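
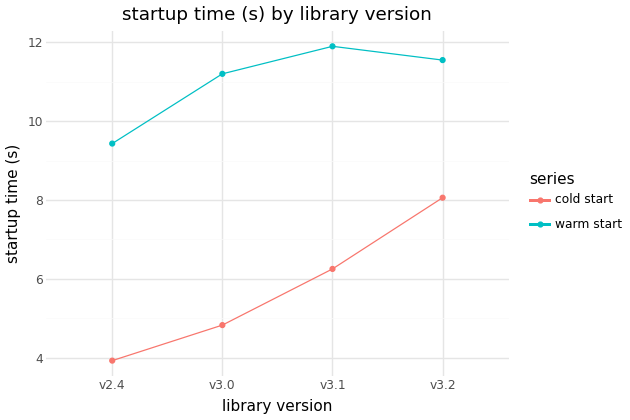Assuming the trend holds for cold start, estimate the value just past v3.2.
≈ 9.5

Last three: 5, 6, 8 → slope ≈ 1.5/step → next ≈ 9.5.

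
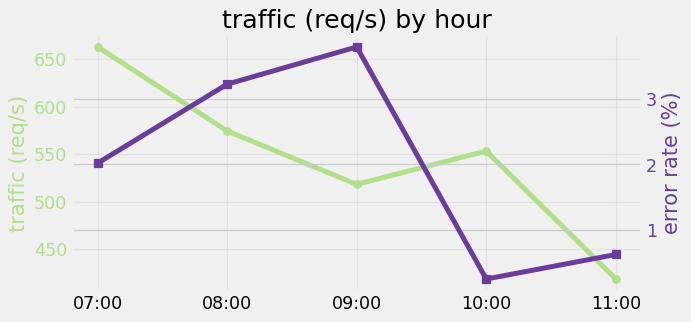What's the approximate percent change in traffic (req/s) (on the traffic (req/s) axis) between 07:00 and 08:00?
≈ -14.8%

07:00 ≈ 675, 08:00 ≈ 575; (575 − 675) / 675 ≈ -14.8%.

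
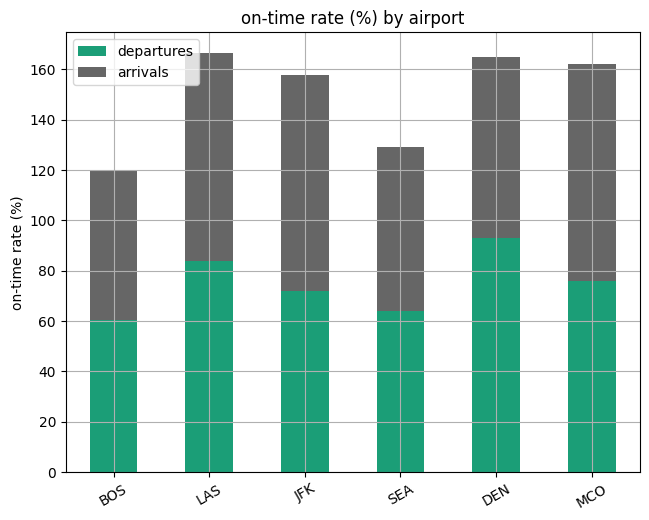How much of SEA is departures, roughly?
≈ 60

departures top ≈ 60, bottom ≈ 0; segment ≈ 60.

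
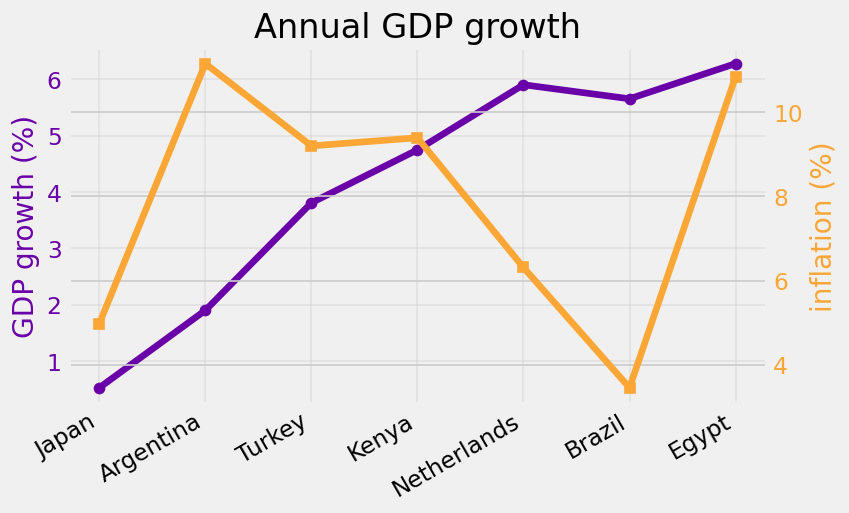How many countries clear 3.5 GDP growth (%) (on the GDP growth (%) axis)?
5

Above 3.5: Turkey, Kenya, Netherlands, Brazil, Egypt.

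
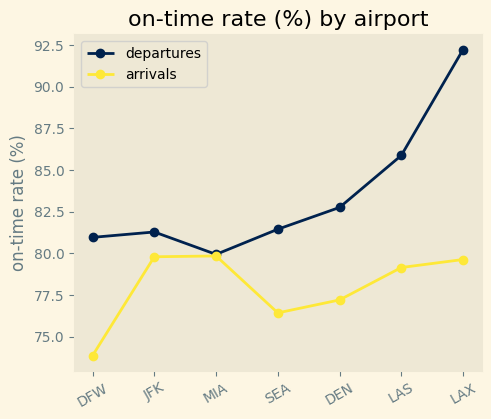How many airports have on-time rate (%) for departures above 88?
1

Above 88: LAX.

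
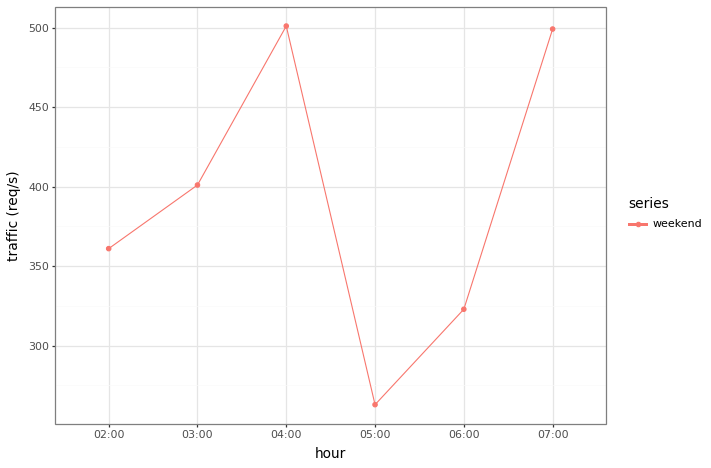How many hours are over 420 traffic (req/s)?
2

Above 420: 04:00, 07:00.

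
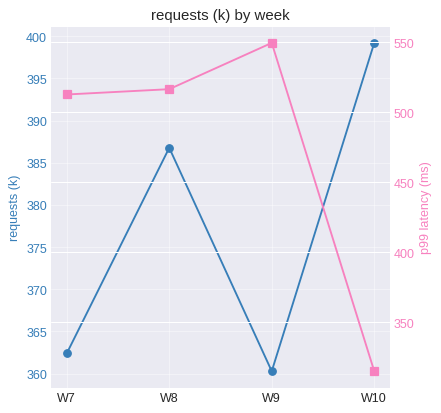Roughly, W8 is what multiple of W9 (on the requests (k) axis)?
≈ 1.07×

W8 ≈ 385, W9 ≈ 360; 385/360 ≈ 1.07.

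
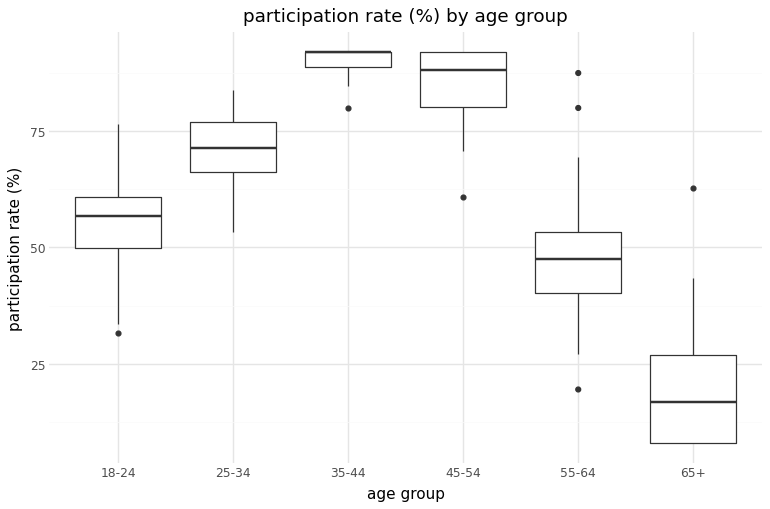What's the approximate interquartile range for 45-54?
≈ 10

Q3 ≈ 90, Q1 ≈ 80; IQR ≈ 10.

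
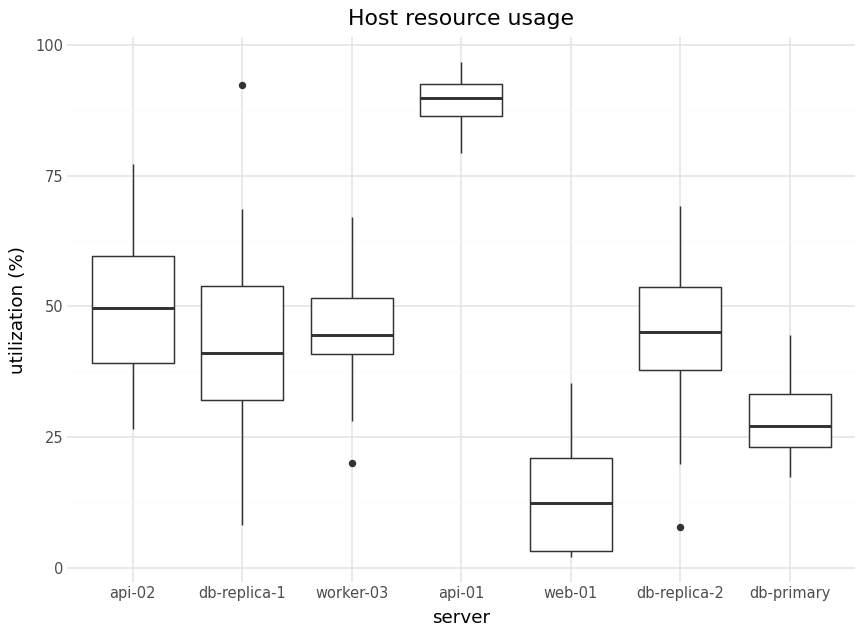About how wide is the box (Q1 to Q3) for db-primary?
≈ 10

Q3 ≈ 30, Q1 ≈ 20; IQR ≈ 10.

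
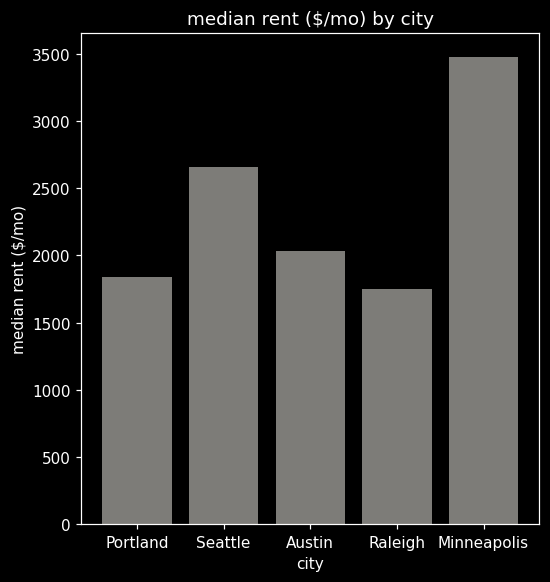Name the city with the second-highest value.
Seattle

Top 3: Minneapolis ≈ 3500, Seattle ≈ 2500, Austin ≈ 2000.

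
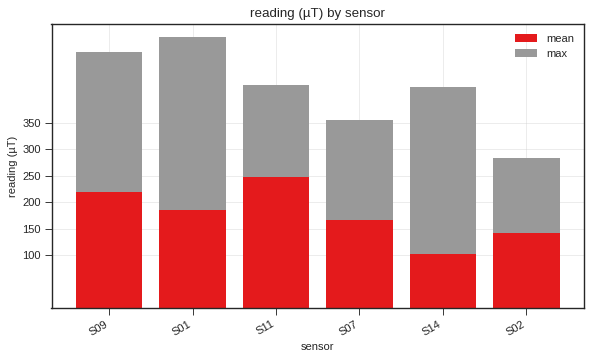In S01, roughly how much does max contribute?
max top ≈ 500, bottom ≈ 200; segment ≈ 300.

≈ 300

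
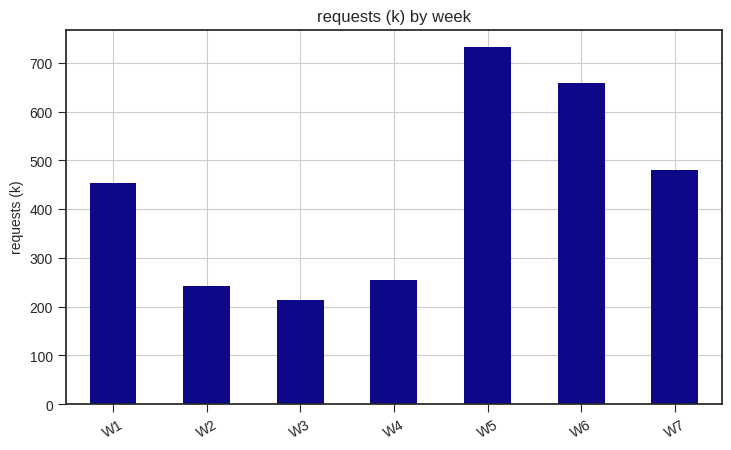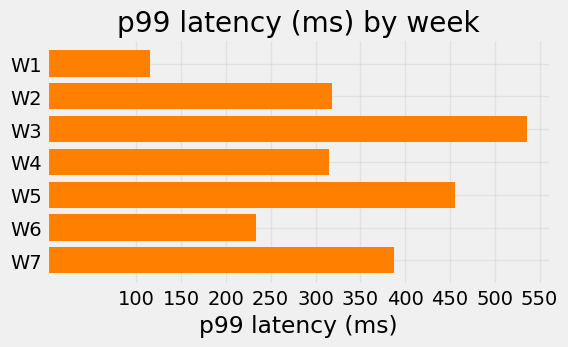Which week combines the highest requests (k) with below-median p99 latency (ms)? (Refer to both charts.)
Chart 2 median p99 latency (ms) ≈ 300; below-median weeks: W1, W4, W6. Among those, W6 has the highest requests (k) (≈ 700).

W6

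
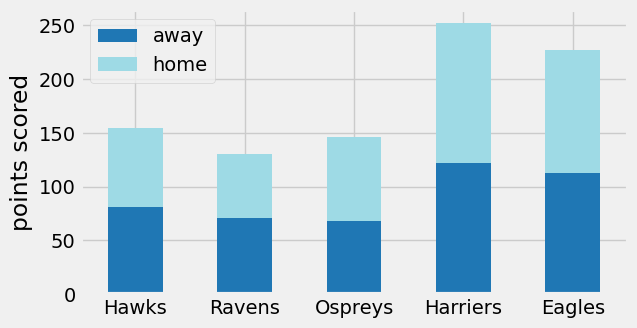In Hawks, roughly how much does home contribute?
≈ 75

home top ≈ 150, bottom ≈ 75; segment ≈ 75.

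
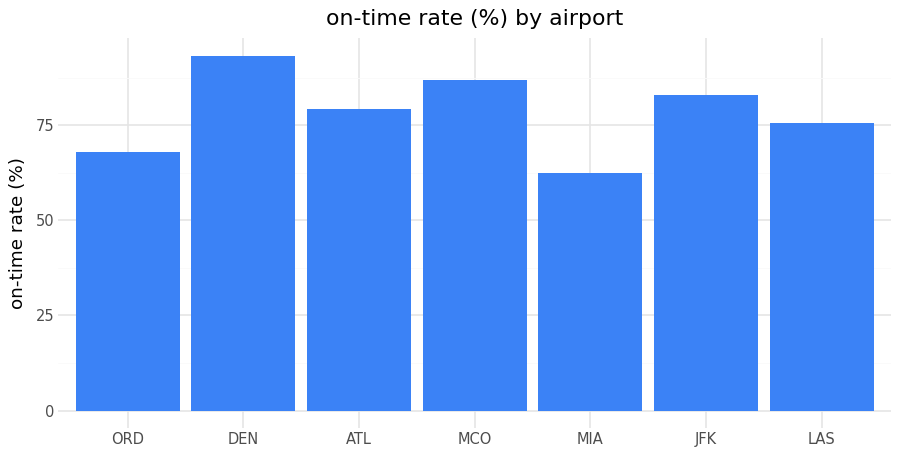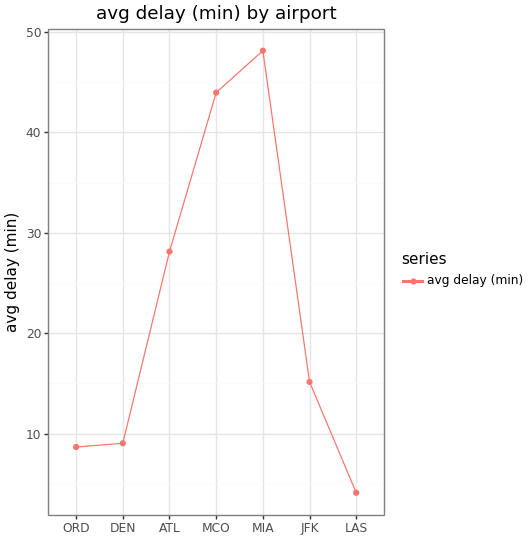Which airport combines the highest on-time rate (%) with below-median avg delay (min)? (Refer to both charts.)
Chart 2 median avg delay (min) ≈ 15; below-median airports: ORD, DEN, LAS. Among those, DEN has the highest on-time rate (%) (≈ 90).

DEN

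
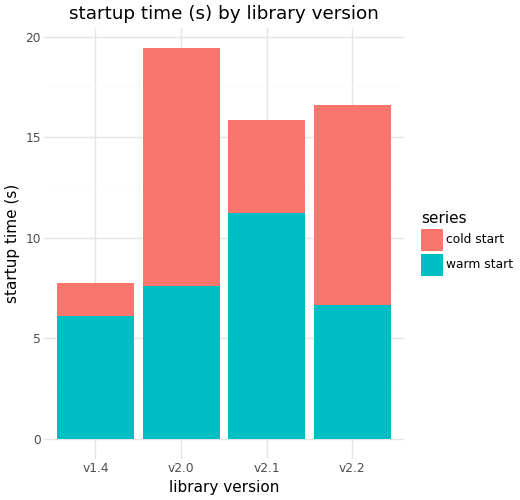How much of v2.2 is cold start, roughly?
cold start top ≈ 16, bottom ≈ 6; segment ≈ 10.

≈ 10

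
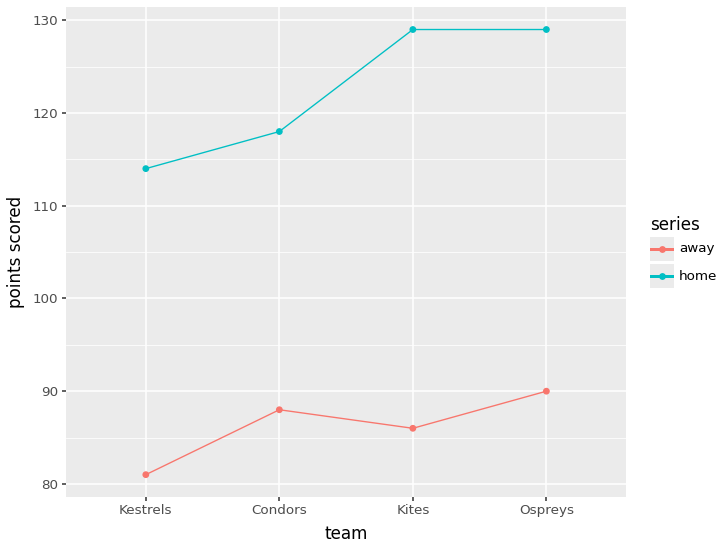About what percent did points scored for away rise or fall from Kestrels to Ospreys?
≈ +12.5%

Kestrels ≈ 80, Ospreys ≈ 90; (90 − 80) / 80 ≈ +12.5%.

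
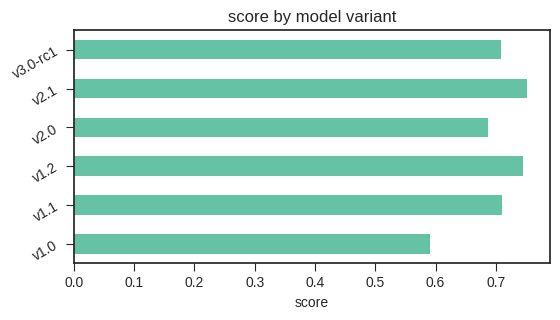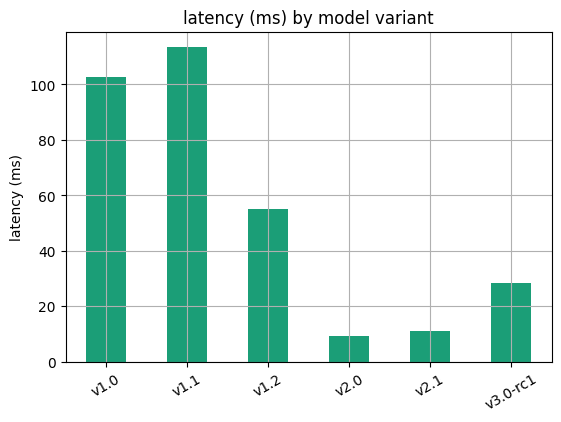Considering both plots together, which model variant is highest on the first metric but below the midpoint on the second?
Chart 2 median latency (ms) ≈ 40; below-median model variants: v2.0, v2.1, v3.0-rc1. Among those, v2.1 has the highest score (≈ 0.8).

v2.1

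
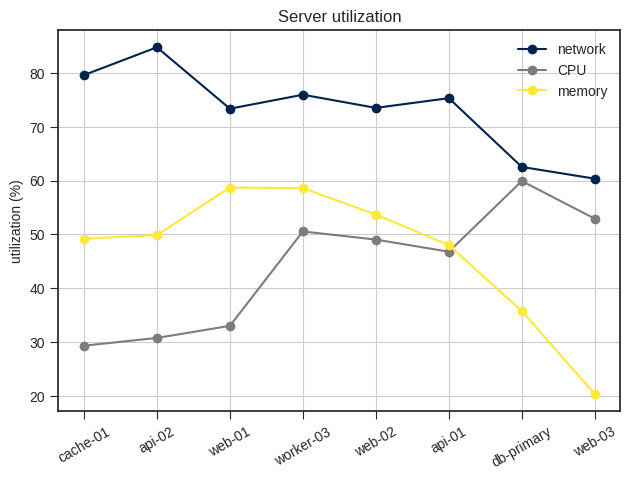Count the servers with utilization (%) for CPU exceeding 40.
5

Above 40: worker-03, web-02, api-01, db-primary, web-03.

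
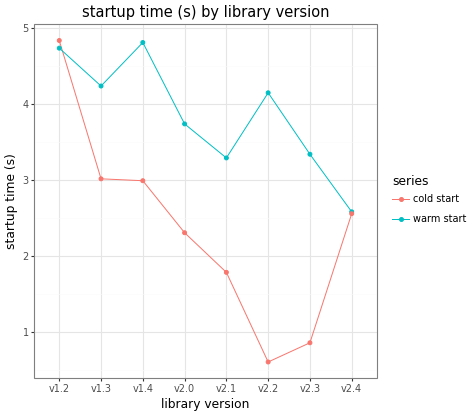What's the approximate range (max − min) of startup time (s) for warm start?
Max v1.4 ≈ 5.0, min v2.4 ≈ 2.5; range ≈ 2.5.

≈ 2.5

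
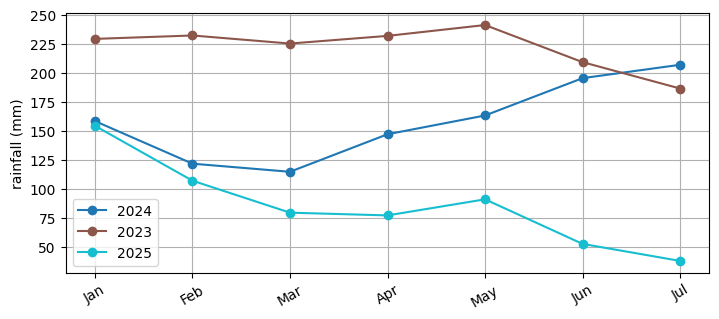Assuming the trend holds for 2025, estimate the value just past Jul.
Last three: 100, 60, 40 → slope ≈ -30/step → next ≈ 10.

≈ 10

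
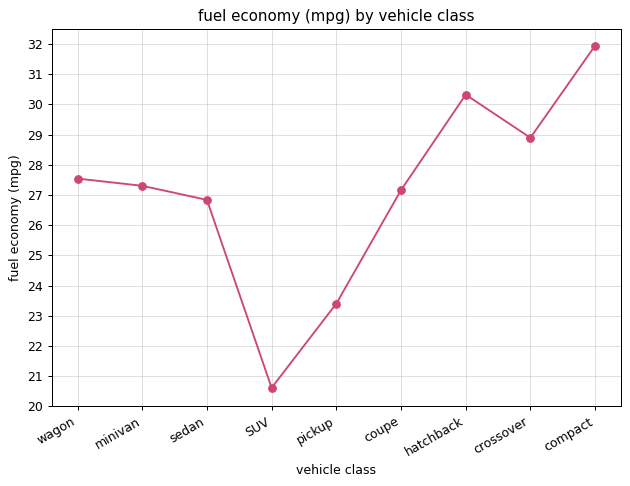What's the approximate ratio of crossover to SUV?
crossover ≈ 29, SUV ≈ 21; 29/21 ≈ 1.38.

≈ 1.38×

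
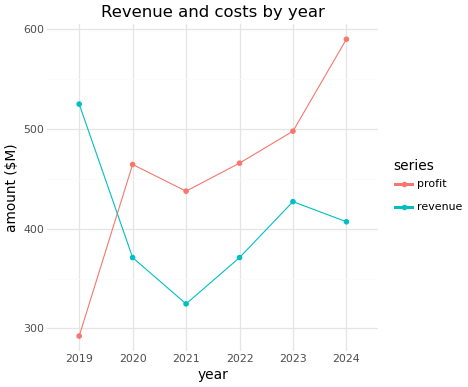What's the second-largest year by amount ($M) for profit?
Top 3 for profit: 2024 ≈ 600, 2023 ≈ 500, 2022 ≈ 475.

2023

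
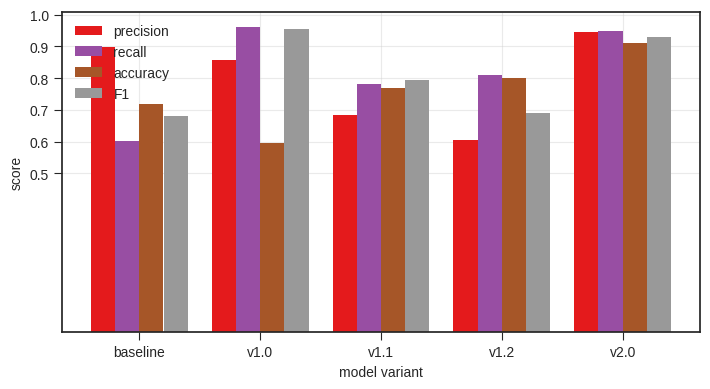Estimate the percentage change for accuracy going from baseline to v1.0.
baseline ≈ 0.7, v1.0 ≈ 0.6; (0.6 − 0.7) / 0.7 ≈ -14.3%.

≈ -14.3%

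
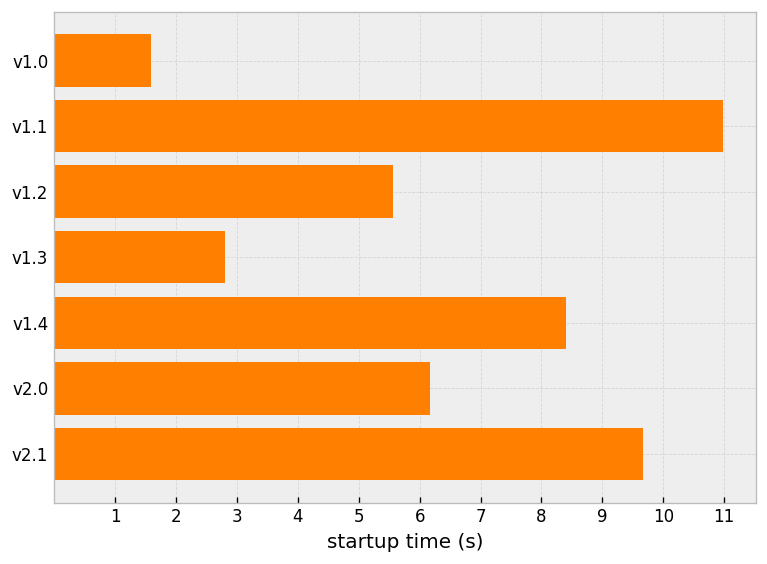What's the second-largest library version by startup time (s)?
v2.1

Top 3: v1.1 ≈ 11, v2.1 ≈ 10, v1.4 ≈ 8.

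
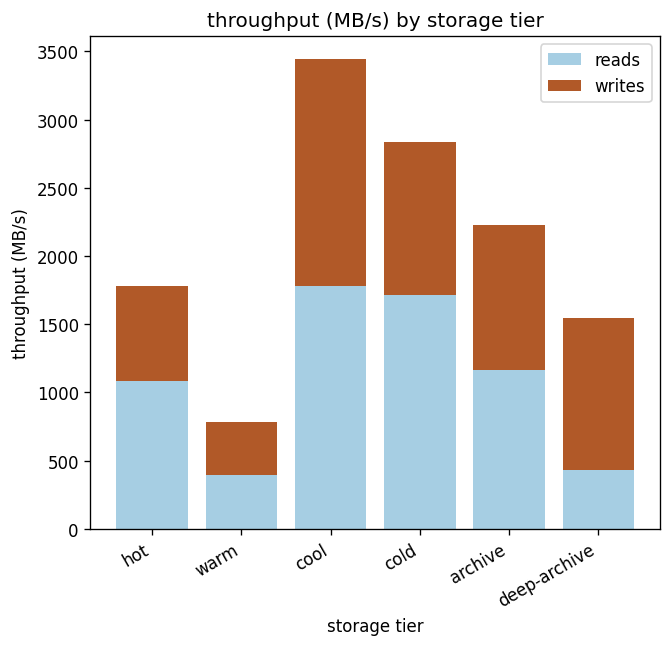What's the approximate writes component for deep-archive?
≈ 1000

writes top ≈ 1500, bottom ≈ 500; segment ≈ 1000.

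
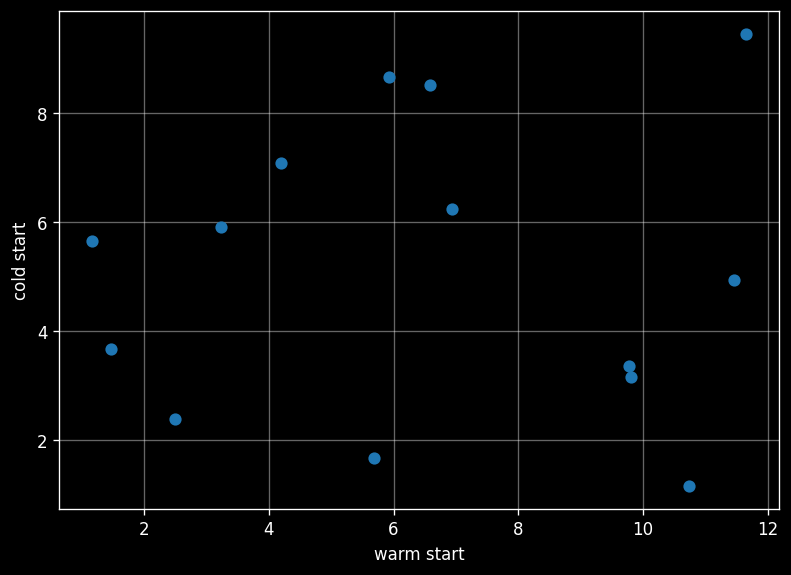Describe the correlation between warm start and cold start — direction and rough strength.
Points are roughly uncorrelated; weak (|r| ≈ 0.0).

no clear correlation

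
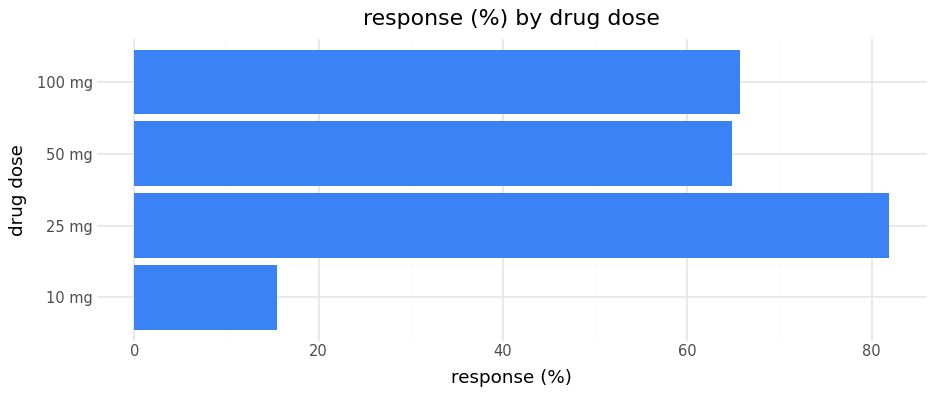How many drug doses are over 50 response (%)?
3

Above 50: 25 mg, 50 mg, 100 mg.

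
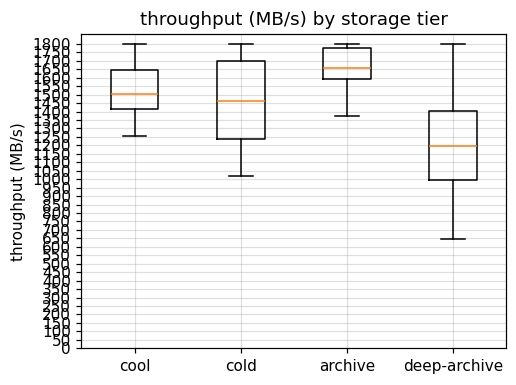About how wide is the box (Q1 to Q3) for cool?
≈ 250

Q3 ≈ 1650, Q1 ≈ 1400; IQR ≈ 250.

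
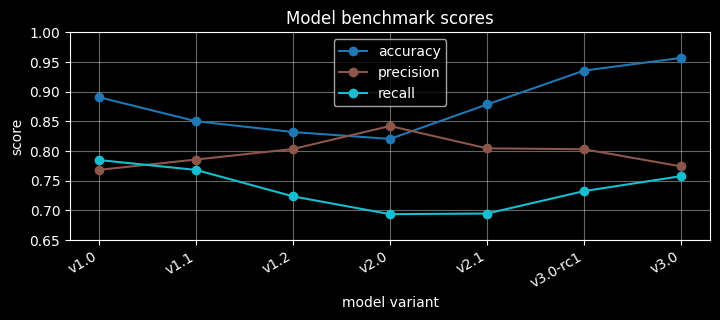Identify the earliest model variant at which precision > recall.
v1.1

v1.0: precision ≈ 0.75 vs recall ≈ 0.80 (not yet); v1.1: precision ≈ 0.80 vs recall ≈ 0.75 (first crossover).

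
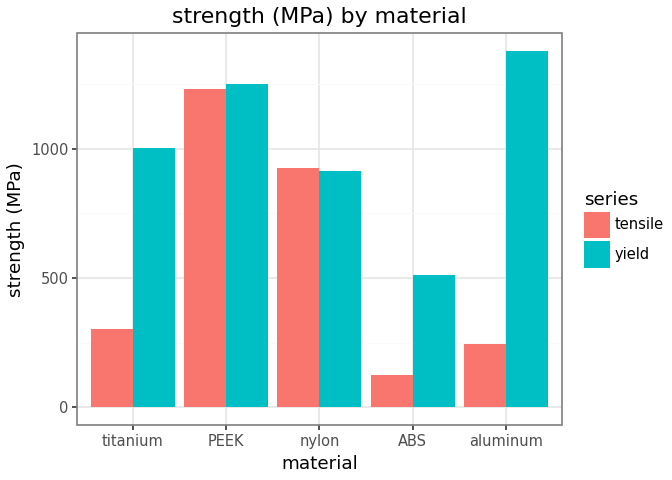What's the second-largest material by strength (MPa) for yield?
PEEK

Top 3 for yield: aluminum ≈ 1400, PEEK ≈ 1200, titanium ≈ 1000.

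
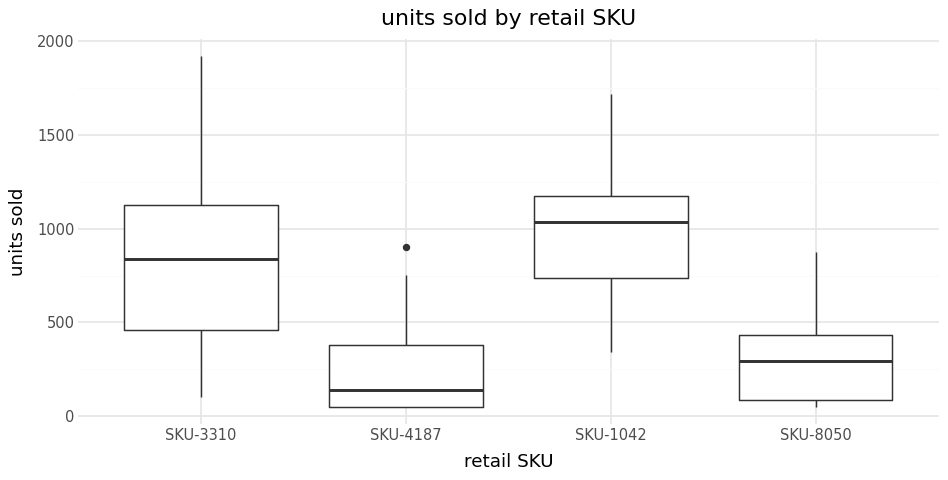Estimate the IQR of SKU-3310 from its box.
Q3 ≈ 1100, Q1 ≈ 500; IQR ≈ 600.

≈ 600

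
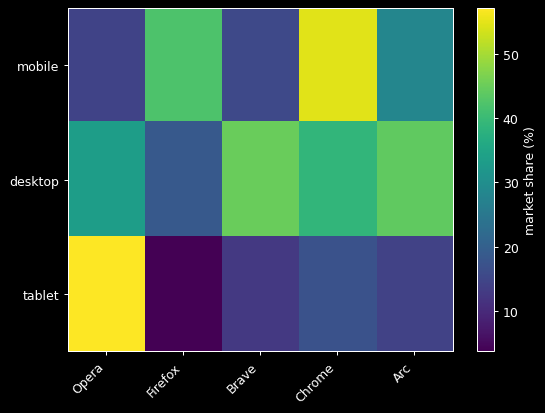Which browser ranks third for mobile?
Arc

Top 4 for mobile: Chrome ≈ 55, Firefox ≈ 40, Arc ≈ 30, Brave ≈ 15.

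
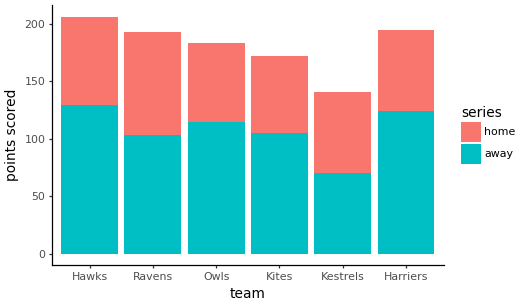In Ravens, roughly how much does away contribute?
≈ 100

away top ≈ 100, bottom ≈ 0; segment ≈ 100.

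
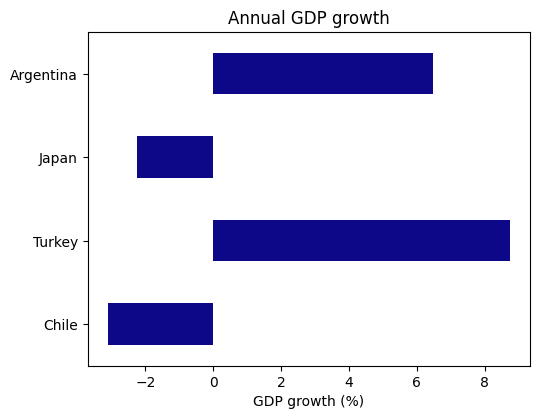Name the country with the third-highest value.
Japan

Top 4: Turkey ≈ 9, Argentina ≈ 6, Japan ≈ -2, Chile ≈ -3.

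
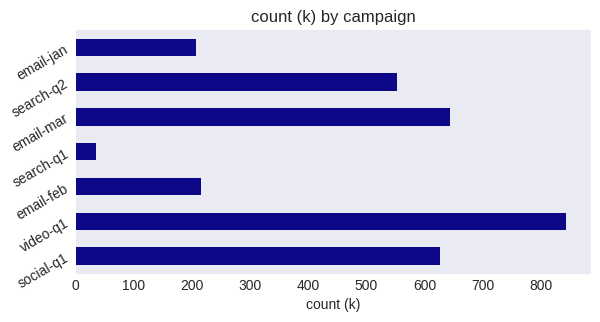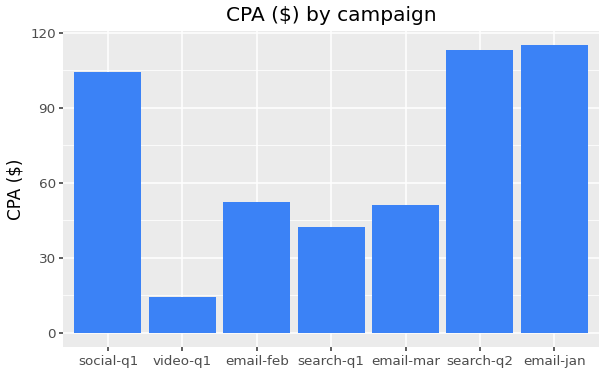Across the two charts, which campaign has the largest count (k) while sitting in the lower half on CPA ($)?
Chart 2 median CPA ($) ≈ 60; below-median campaigns: video-q1, search-q1, email-mar. Among those, video-q1 has the highest count (k) (≈ 800).

video-q1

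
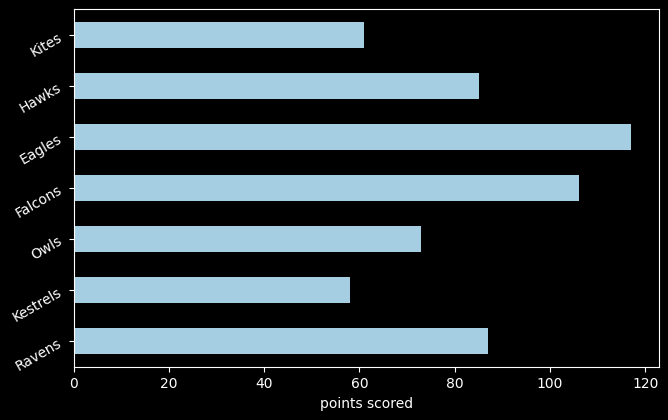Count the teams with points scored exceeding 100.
Above 100: Falcons, Eagles.

2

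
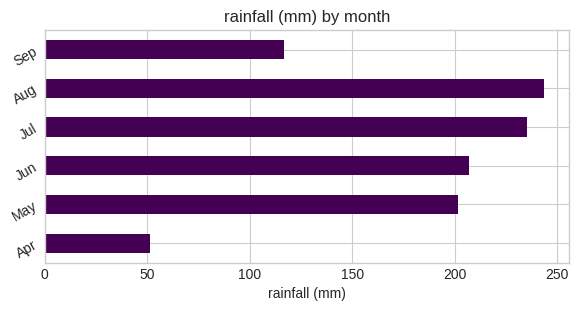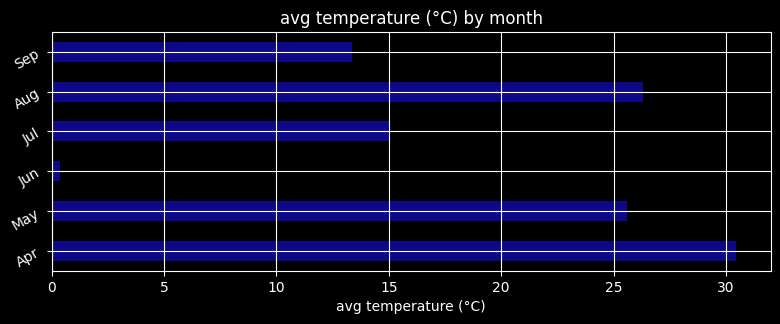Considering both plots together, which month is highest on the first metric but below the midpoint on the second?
Jul

Chart 2 median avg temperature (°C) ≈ 20; below-median months: Jun, Jul, Sep. Among those, Jul has the highest rainfall (mm) (≈ 225).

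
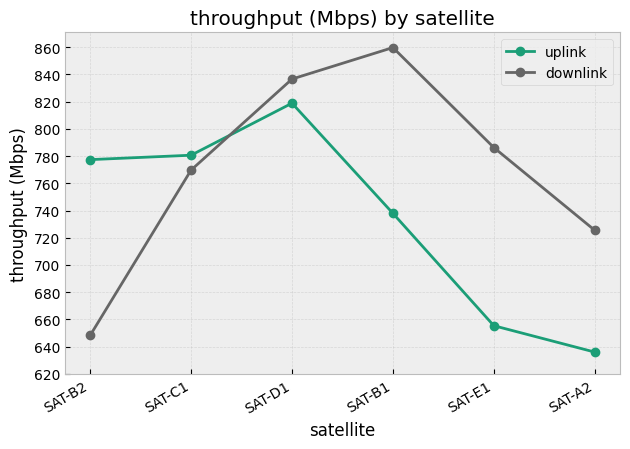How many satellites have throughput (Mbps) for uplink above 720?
Above 720: SAT-B2, SAT-C1, SAT-D1, SAT-B1.

4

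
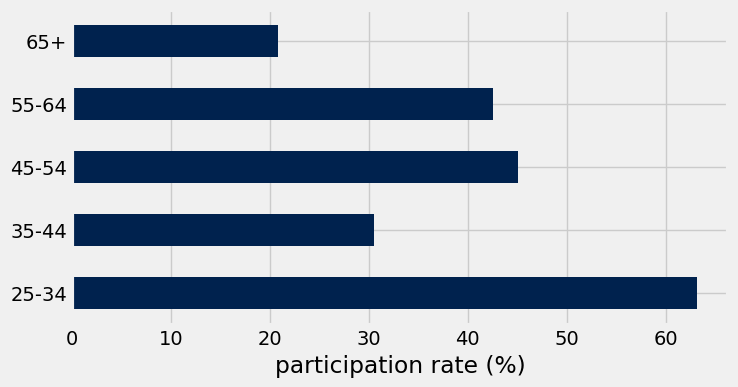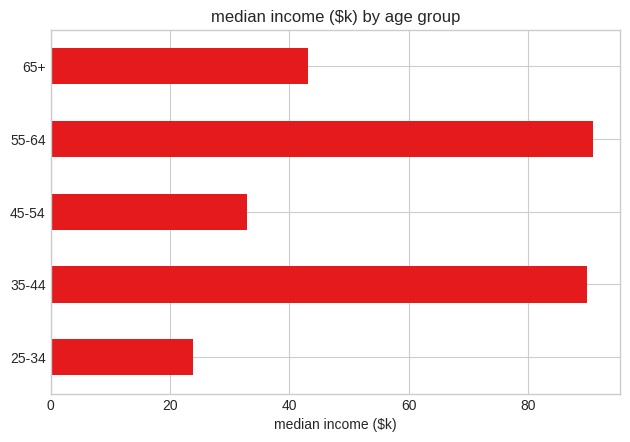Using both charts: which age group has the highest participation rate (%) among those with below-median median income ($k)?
25-34

Chart 2 median median income ($k) ≈ 40; below-median age groups: 25-34, 45-54. Among those, 25-34 has the highest participation rate (%) (≈ 60).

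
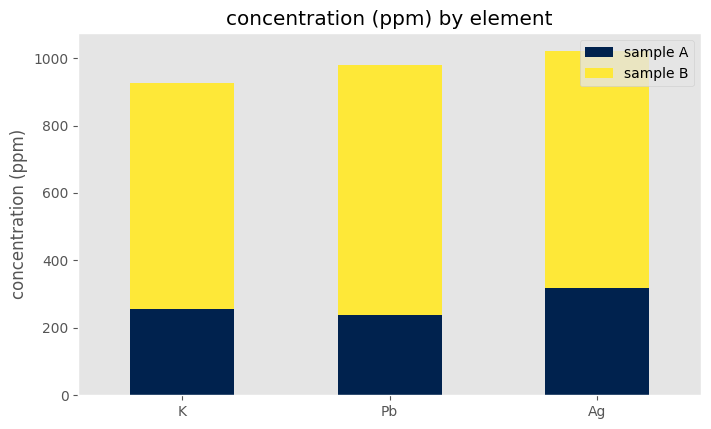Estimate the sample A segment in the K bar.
sample A top ≈ 300, bottom ≈ 0; segment ≈ 300.

≈ 300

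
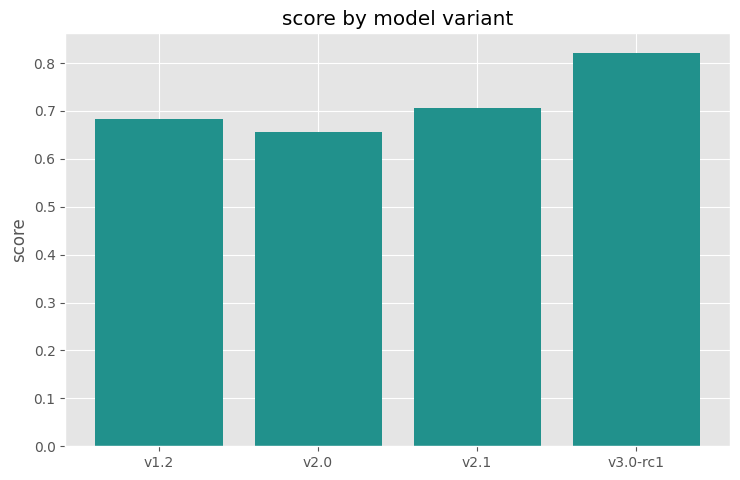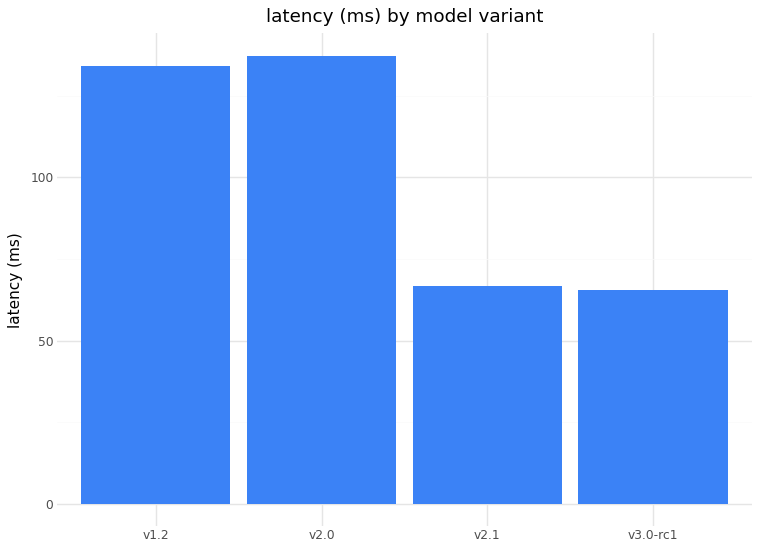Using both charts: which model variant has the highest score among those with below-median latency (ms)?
v3.0-rc1

Chart 2 median latency (ms) ≈ 100; below-median model variants: v2.1, v3.0-rc1. Among those, v3.0-rc1 has the highest score (≈ 0.8).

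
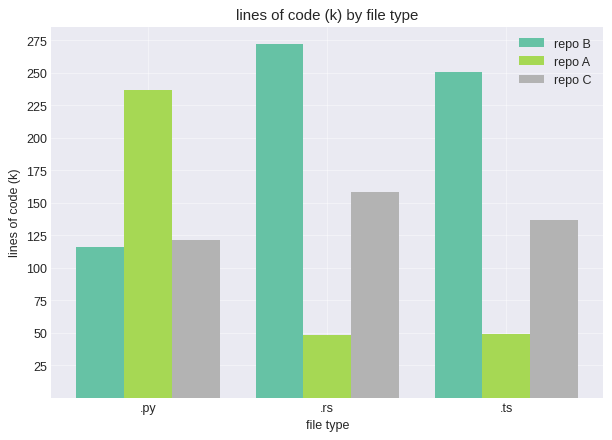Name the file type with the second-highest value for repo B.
.ts

Top 3 for repo B: .rs ≈ 275, .ts ≈ 250, .py ≈ 125.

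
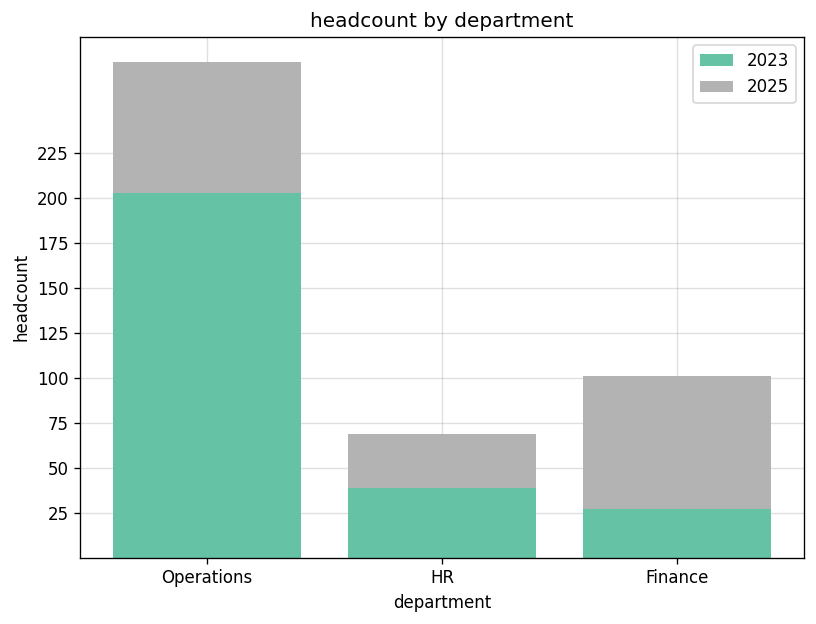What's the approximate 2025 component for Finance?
≈ 75

2025 top ≈ 100, bottom ≈ 25; segment ≈ 75.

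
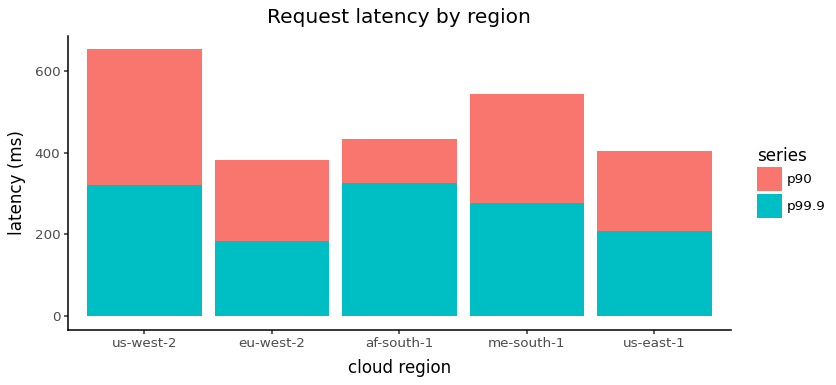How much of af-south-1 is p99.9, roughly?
≈ 300

p99.9 top ≈ 300, bottom ≈ 0; segment ≈ 300.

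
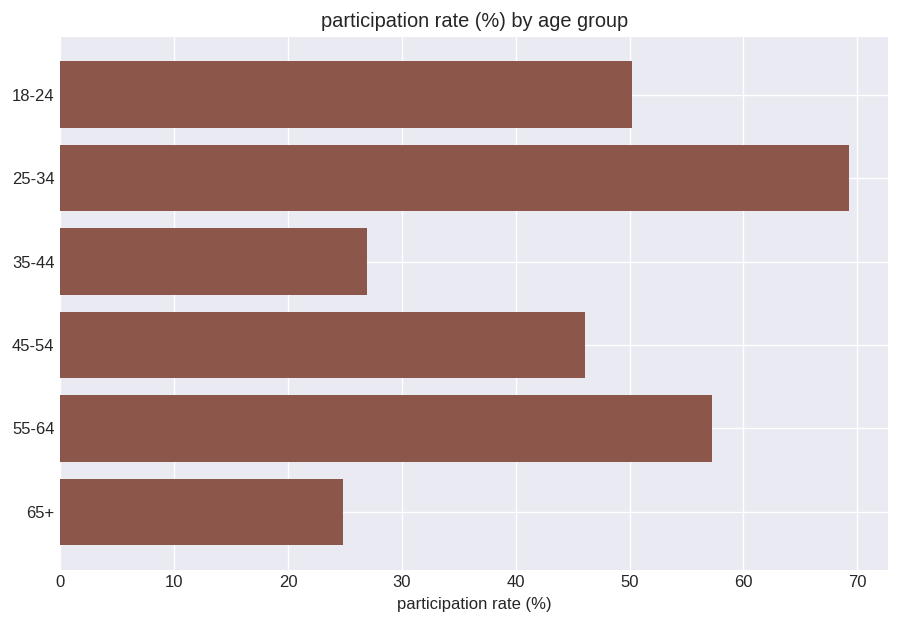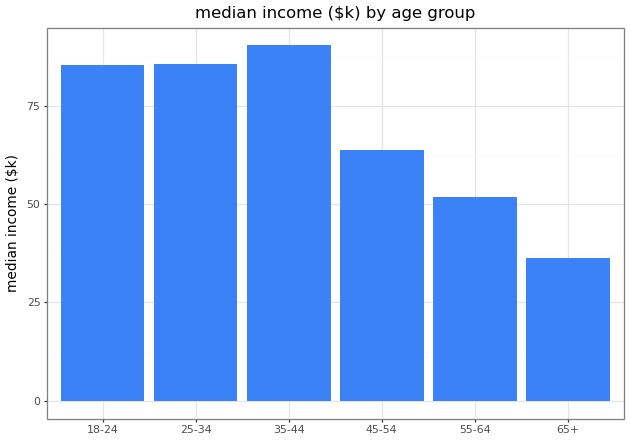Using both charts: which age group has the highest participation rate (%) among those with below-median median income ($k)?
55-64

Chart 2 median median income ($k) ≈ 70; below-median age groups: 45-54, 55-64, 65+. Among those, 55-64 has the highest participation rate (%) (≈ 60).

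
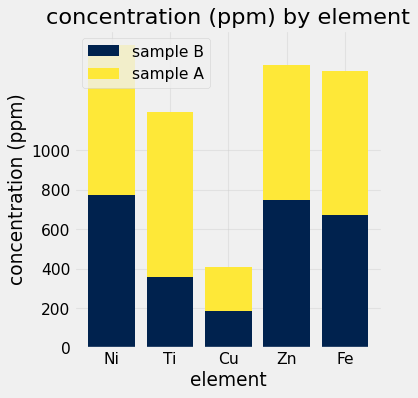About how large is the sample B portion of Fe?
sample B top ≈ 600, bottom ≈ 0; segment ≈ 600.

≈ 600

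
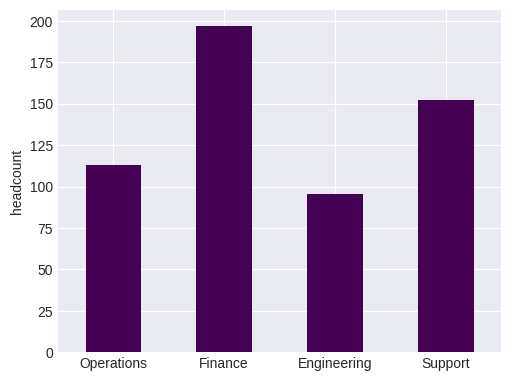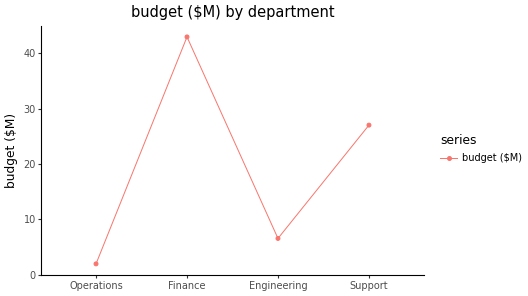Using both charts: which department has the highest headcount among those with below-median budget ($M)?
Chart 2 median budget ($M) ≈ 15; below-median departments: Operations, Engineering. Among those, Operations has the highest headcount (≈ 120).

Operations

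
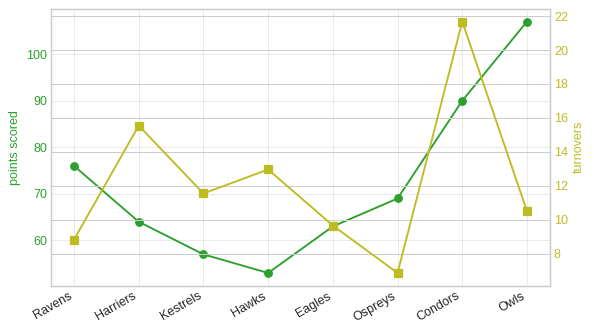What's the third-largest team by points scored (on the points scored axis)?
Ravens

Top 4 (on the points scored axis): Owls ≈ 105, Condors ≈ 90, Ravens ≈ 75, Ospreys ≈ 70.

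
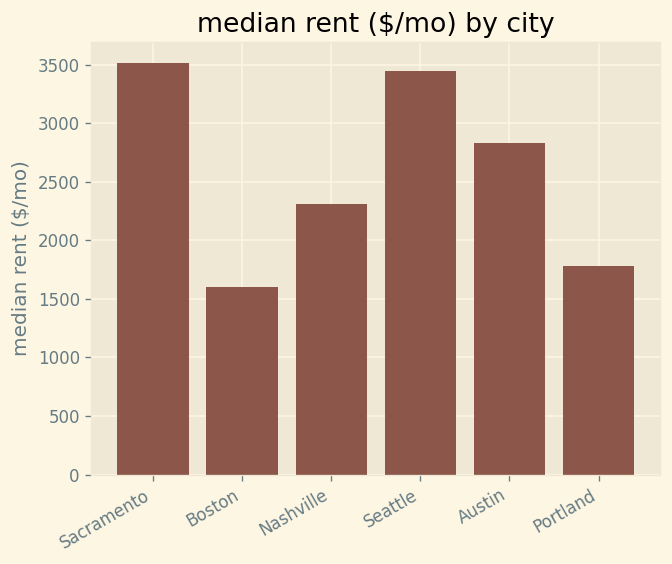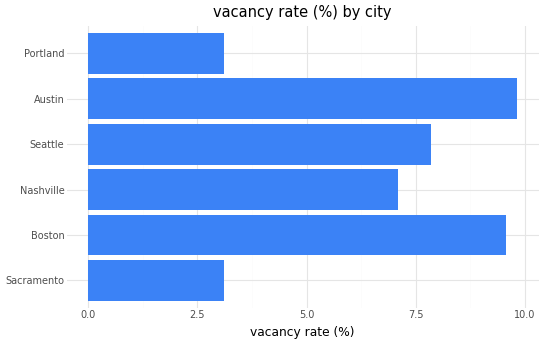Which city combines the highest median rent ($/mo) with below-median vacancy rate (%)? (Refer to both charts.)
Chart 2 median vacancy rate (%) ≈ 7; below-median cities: Sacramento, Nashville, Portland. Among those, Sacramento has the highest median rent ($/mo) (≈ 3500).

Sacramento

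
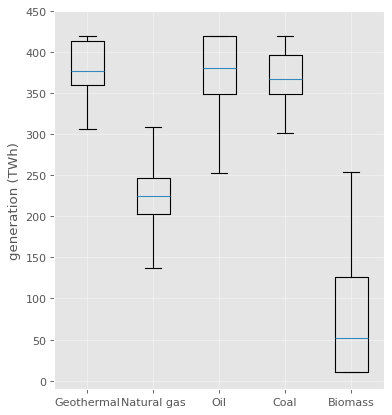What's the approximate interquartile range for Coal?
≈ 50

Q3 ≈ 400, Q1 ≈ 350; IQR ≈ 50.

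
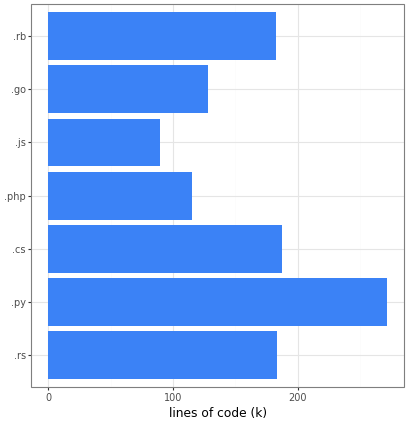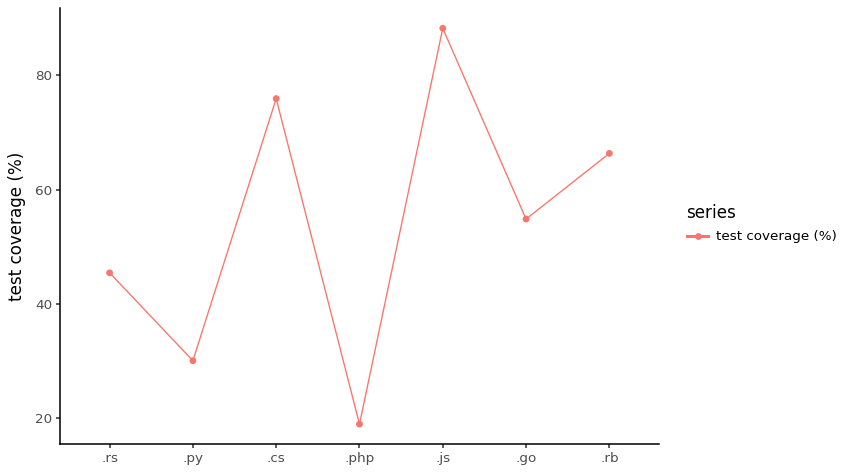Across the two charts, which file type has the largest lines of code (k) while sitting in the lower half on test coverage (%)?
Chart 2 median test coverage (%) ≈ 50; below-median file types: .rs, .py, .php. Among those, .py has the highest lines of code (k) (≈ 275).

.py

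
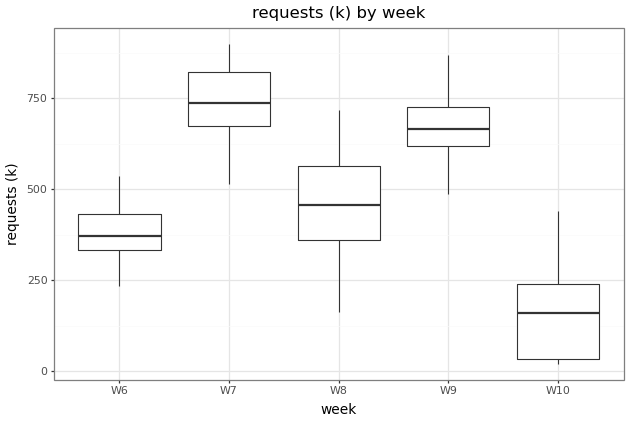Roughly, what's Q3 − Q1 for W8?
Q3 ≈ 550, Q1 ≈ 350; IQR ≈ 200.

≈ 200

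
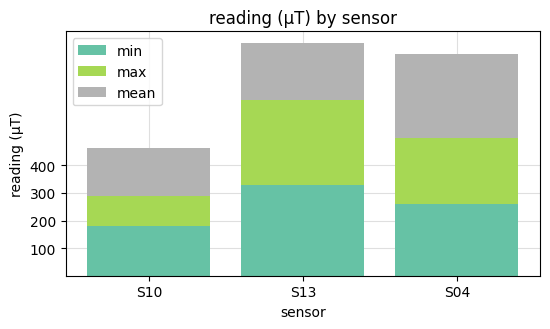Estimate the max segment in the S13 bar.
max top ≈ 600, bottom ≈ 300; segment ≈ 300.

≈ 300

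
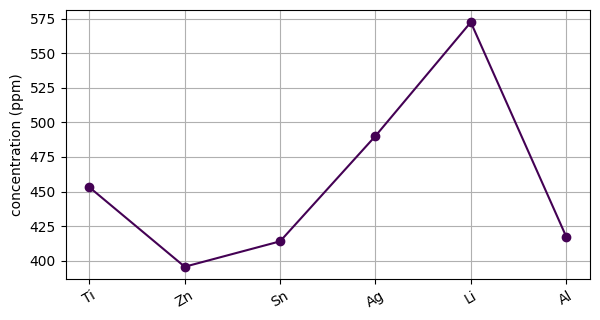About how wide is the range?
≈ 180

Max Li ≈ 580, min Zn ≈ 400; range ≈ 180.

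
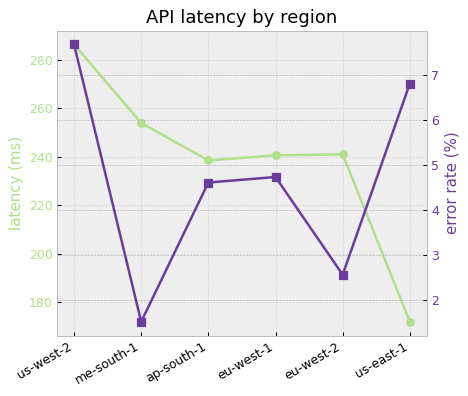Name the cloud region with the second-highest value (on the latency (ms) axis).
me-south-1

Top 3 (on the latency (ms) axis): us-west-2 ≈ 290, me-south-1 ≈ 250, eu-west-2 ≈ 240.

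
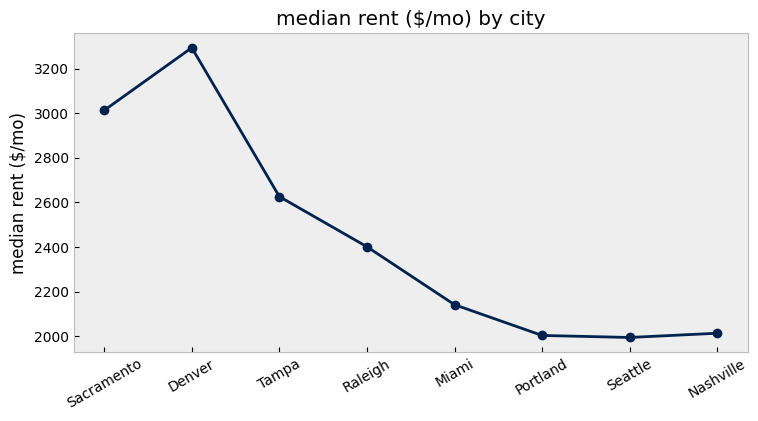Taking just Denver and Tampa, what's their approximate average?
(3200 + 2600) / 2 ≈ 2900.

≈ 2900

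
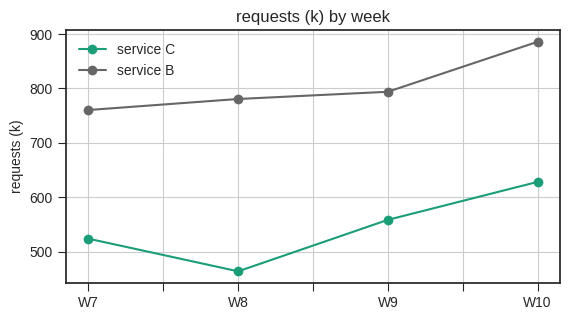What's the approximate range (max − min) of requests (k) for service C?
Max W10 ≈ 650, min W8 ≈ 450; range ≈ 200.

≈ 200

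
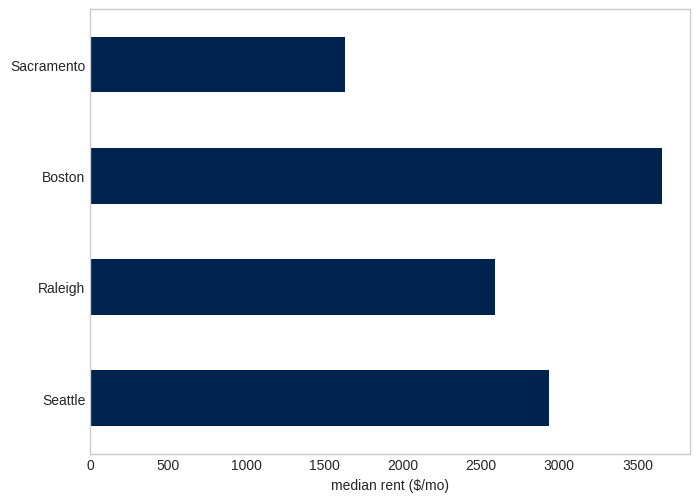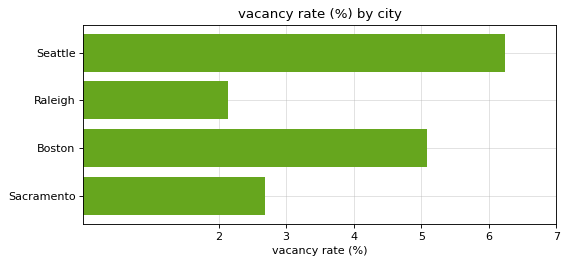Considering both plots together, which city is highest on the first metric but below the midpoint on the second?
Chart 2 median vacancy rate (%) ≈ 4; below-median cities: Raleigh, Sacramento. Among those, Raleigh has the highest median rent ($/mo) (≈ 2500).

Raleigh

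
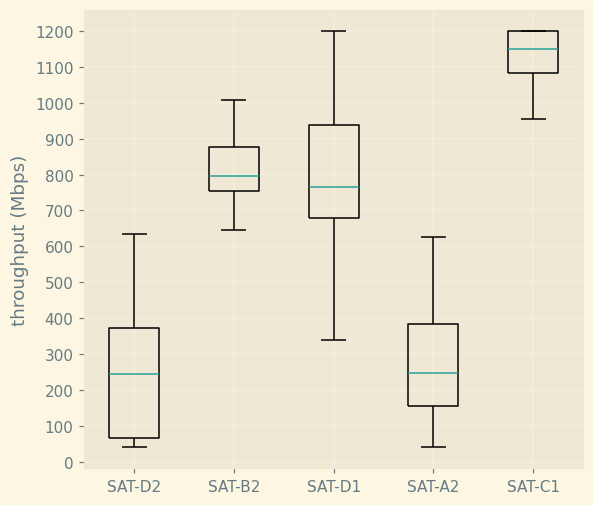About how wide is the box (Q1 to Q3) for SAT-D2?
≈ 300

Q3 ≈ 400, Q1 ≈ 100; IQR ≈ 300.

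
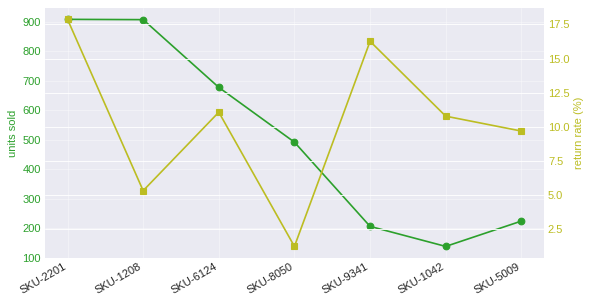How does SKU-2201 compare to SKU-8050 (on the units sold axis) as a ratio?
SKU-2201 ≈ 900, SKU-8050 ≈ 500; 900/500 ≈ 1.8.

≈ 1.8×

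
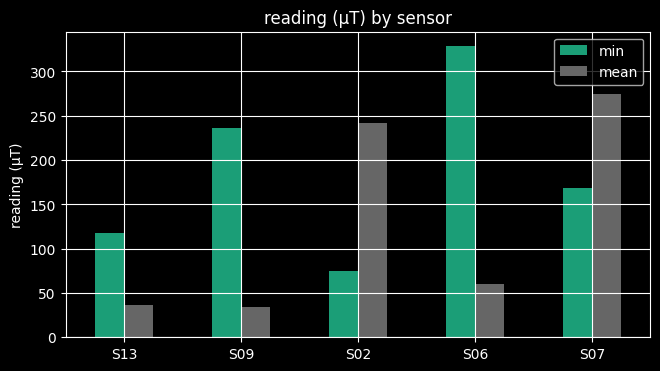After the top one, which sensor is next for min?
S09

Top 3 for min: S06 ≈ 350, S09 ≈ 250, S07 ≈ 150.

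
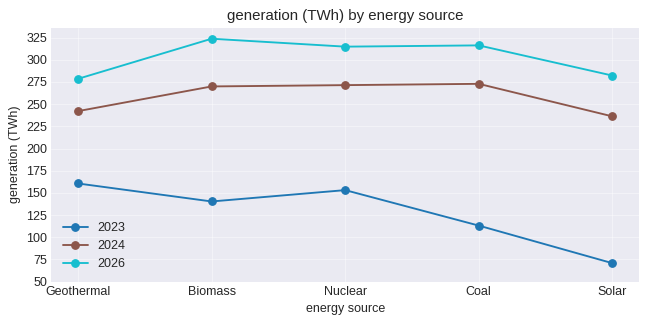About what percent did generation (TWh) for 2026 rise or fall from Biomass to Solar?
Biomass ≈ 325, Solar ≈ 275; (275 − 325) / 325 ≈ -15.4%.

≈ -15.4%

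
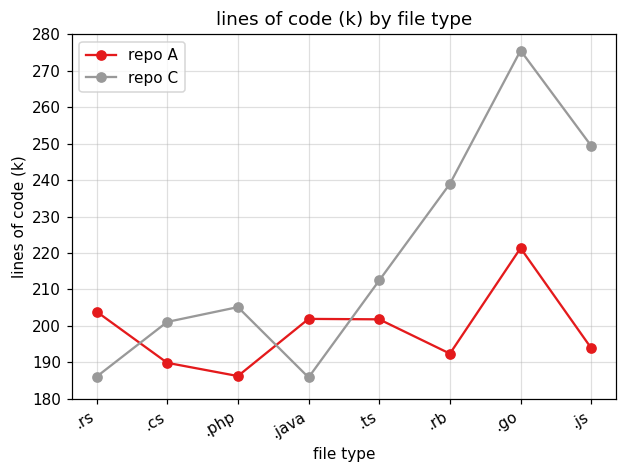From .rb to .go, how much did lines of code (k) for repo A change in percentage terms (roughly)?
≈ +15.8%

.rb ≈ 190, .go ≈ 220; (220 − 190) / 190 ≈ +15.8%.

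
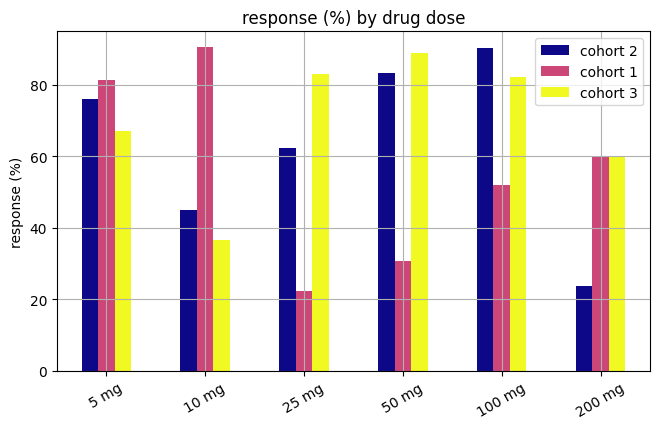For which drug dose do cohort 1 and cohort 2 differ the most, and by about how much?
50 mg: cohort 1 ≈ 30, cohort 2 ≈ 80 → gap ≈ 50. Next-largest (10 mg) is only ≈ 40.

50 mg, ≈ 50 %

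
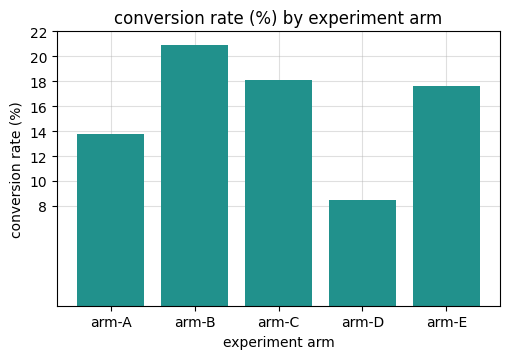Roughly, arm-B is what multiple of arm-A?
≈ 1.43×

arm-B ≈ 20, arm-A ≈ 14; 20/14 ≈ 1.43.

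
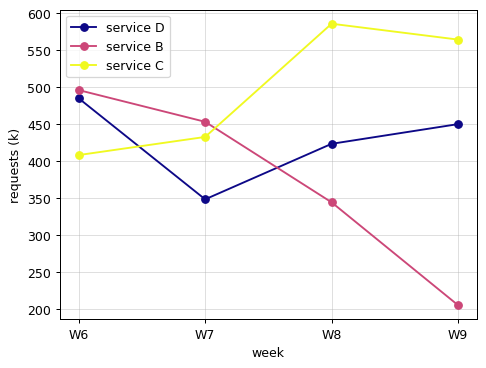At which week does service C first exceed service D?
W7

W6: service C ≈ 400 vs service D ≈ 500 (not yet); W7: service C ≈ 450 vs service D ≈ 350 (first crossover).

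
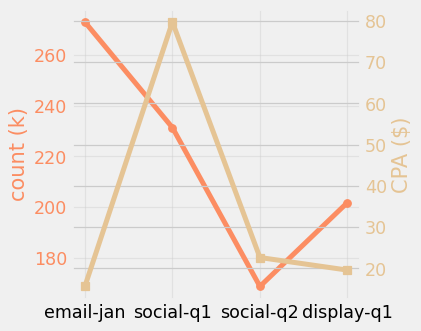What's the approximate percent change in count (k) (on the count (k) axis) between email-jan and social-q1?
email-jan ≈ 270, social-q1 ≈ 230; (230 − 270) / 270 ≈ -14.8%.

≈ -14.8%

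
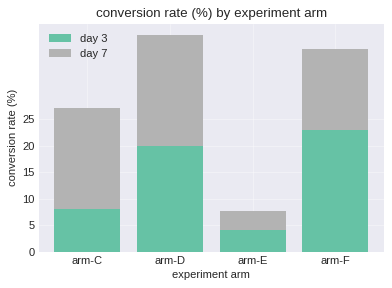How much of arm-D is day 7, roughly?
day 7 top ≈ 40, bottom ≈ 20; segment ≈ 20.

≈ 20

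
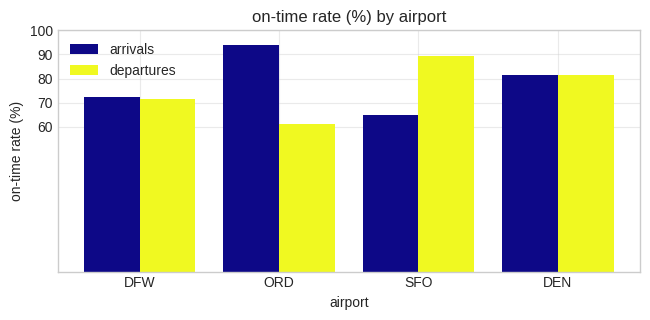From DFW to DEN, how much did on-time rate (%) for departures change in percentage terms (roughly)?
DFW ≈ 70, DEN ≈ 80; (80 − 70) / 70 ≈ +14.3%.

≈ +14.3%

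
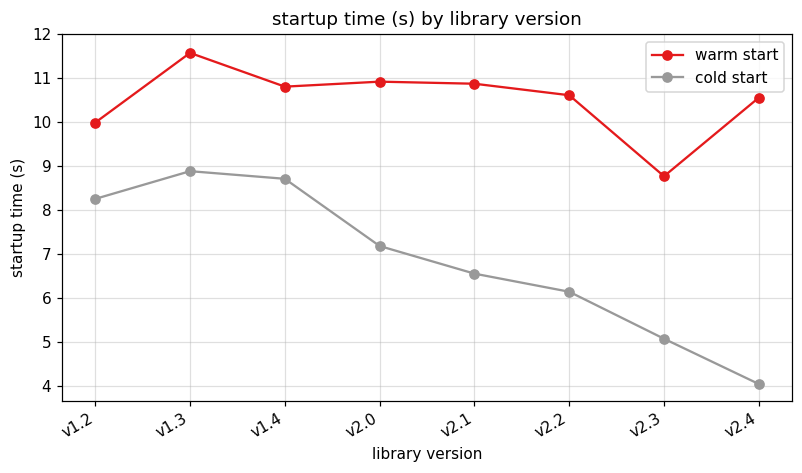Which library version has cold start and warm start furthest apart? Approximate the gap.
v2.4, ≈ 7 s

v2.4: cold start ≈ 4, warm start ≈ 11 → gap ≈ 7. Next-largest (v2.2) is only ≈ 5.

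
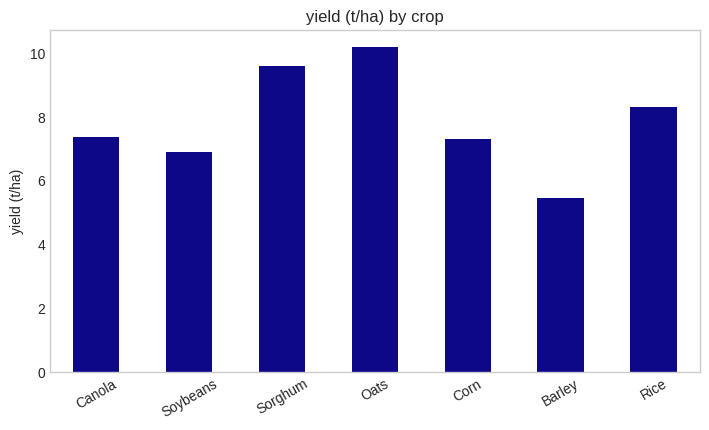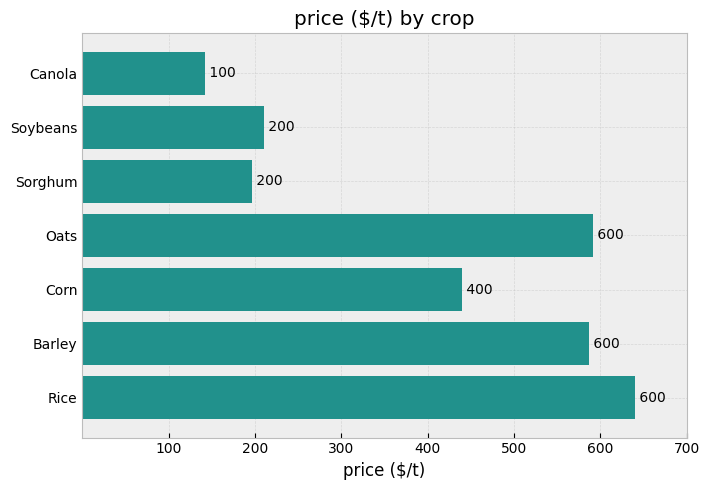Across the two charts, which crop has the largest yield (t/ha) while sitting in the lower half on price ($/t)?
Chart 2 median price ($/t) ≈ 400; below-median crops: Canola, Soybeans, Sorghum. Among those, Sorghum has the highest yield (t/ha) (≈ 10).

Sorghum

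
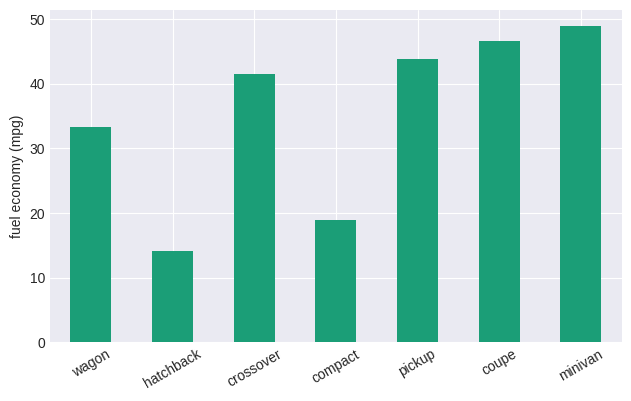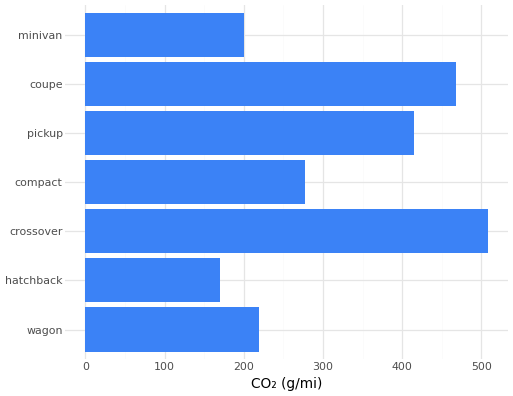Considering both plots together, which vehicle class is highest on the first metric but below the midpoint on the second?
Chart 2 median CO₂ (g/mi) ≈ 300; below-median vehicle classes: wagon, hatchback, minivan. Among those, minivan has the highest fuel economy (mpg) (≈ 50).

minivan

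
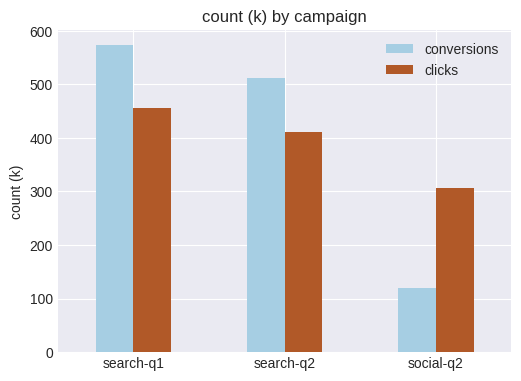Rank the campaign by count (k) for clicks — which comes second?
search-q2

Top 3 for clicks: search-q1 ≈ 450, search-q2 ≈ 400, social-q2 ≈ 300.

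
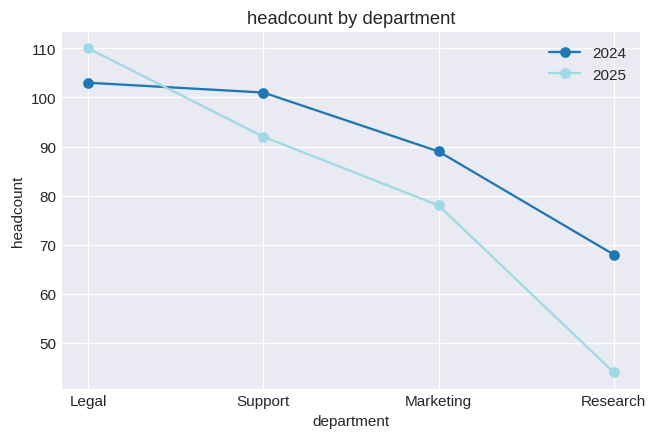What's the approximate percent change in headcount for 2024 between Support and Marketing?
Support ≈ 100, Marketing ≈ 90; (90 − 100) / 100 ≈ -10%.

≈ -10%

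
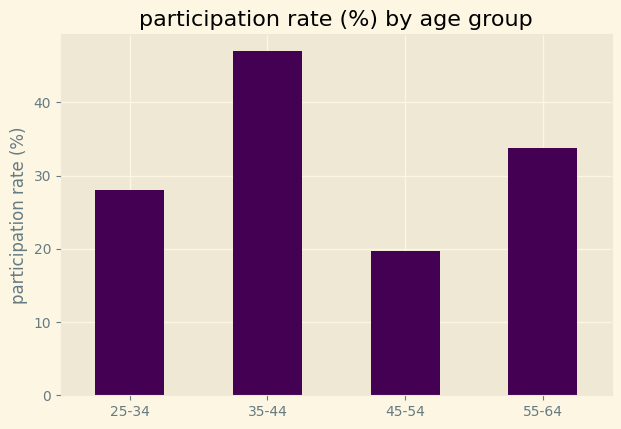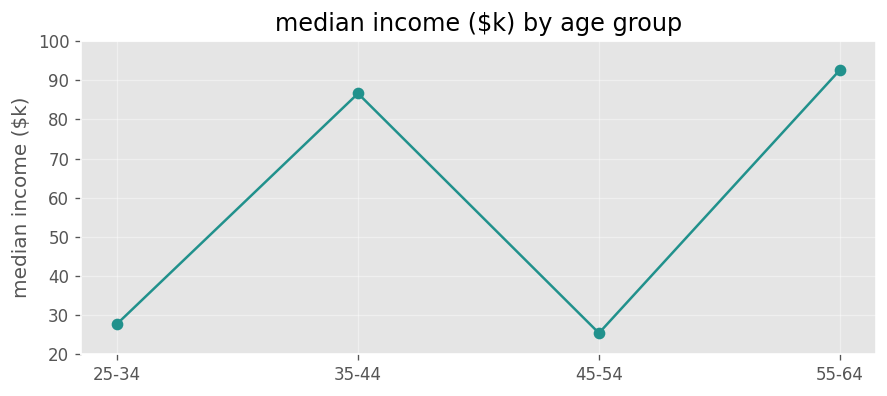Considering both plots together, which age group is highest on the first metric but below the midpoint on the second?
Chart 2 median median income ($k) ≈ 60; below-median age groups: 25-34, 45-54. Among those, 25-34 has the highest participation rate (%) (≈ 30).

25-34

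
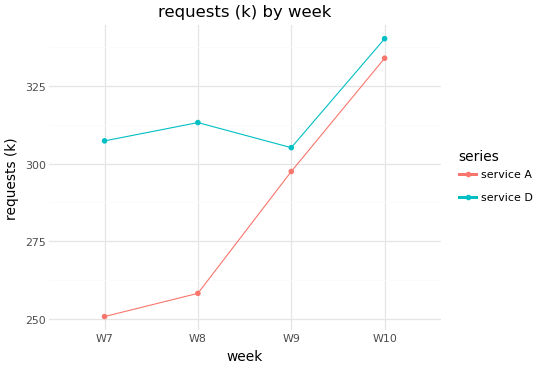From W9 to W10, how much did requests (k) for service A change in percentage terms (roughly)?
W9 ≈ 300, W10 ≈ 330; (330 − 300) / 300 ≈ +10%.

≈ +10%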